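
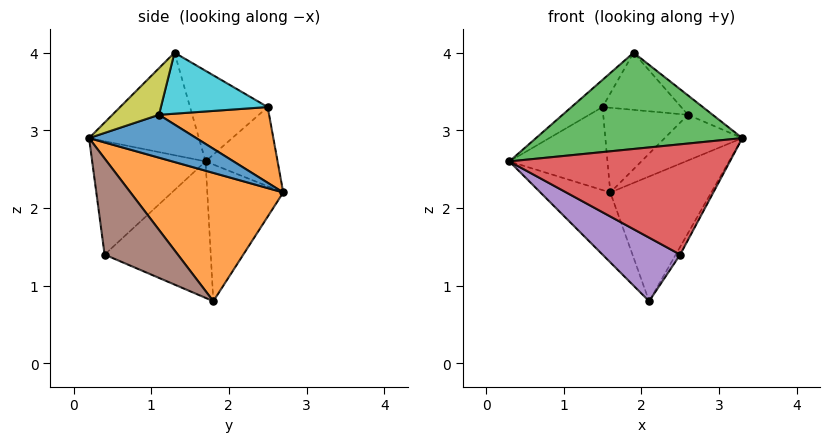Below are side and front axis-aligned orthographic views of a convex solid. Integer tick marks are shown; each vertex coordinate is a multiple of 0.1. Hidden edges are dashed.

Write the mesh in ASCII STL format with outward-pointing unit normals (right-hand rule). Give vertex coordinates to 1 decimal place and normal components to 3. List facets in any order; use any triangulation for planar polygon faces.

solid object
 facet normal -0.603 0.555 -0.572
  outer loop
   vertex 2.1 1.8 0.8
   vertex 0.3 1.7 2.6
   vertex 1.6 2.7 2.2
  endloop
 endfacet
 facet normal 0.833 0.551 -0.056
  outer loop
   vertex 2.1 1.8 0.8
   vertex 1.6 2.7 2.2
   vertex 3.3 0.2 2.9
  endloop
 endfacet
 facet normal -0.452 -0.849 0.274
  outer loop
   vertex 1.9 1.3 4.0
   vertex 0.3 1.7 2.6
   vertex 3.3 0.2 2.9
  endloop
 endfacet
 facet normal -0.454 -0.882 0.124
  outer loop
   vertex 2.5 0.4 1.4
   vertex 3.3 0.2 2.9
   vertex 0.3 1.7 2.6
  endloop
 endfacet
 facet normal -0.618 -0.452 -0.643
  outer loop
   vertex 2.5 0.4 1.4
   vertex 0.3 1.7 2.6
   vertex 2.1 1.8 0.8
  endloop
 endfacet
 facet normal 0.884 0.054 -0.464
  outer loop
   vertex 2.5 0.4 1.4
   vertex 2.1 1.8 0.8
   vertex 3.3 0.2 2.9
  endloop
 endfacet
 facet normal -0.589 0.803 0.092
  outer loop
   vertex 1.5 2.5 3.3
   vertex 1.6 2.7 2.2
   vertex 0.3 1.7 2.6
  endloop
 endfacet
 facet normal -0.604 0.242 0.759
  outer loop
   vertex 1.5 2.5 3.3
   vertex 0.3 1.7 2.6
   vertex 1.9 1.3 4.0
  endloop
 endfacet
 facet normal 0.739 0.392 0.548
  outer loop
   vertex 2.6 1.1 3.2
   vertex 1.9 1.3 4.0
   vertex 3.3 0.2 2.9
  endloop
 endfacet
 facet normal 0.704 0.518 0.486
  outer loop
   vertex 2.6 1.1 3.2
   vertex 1.5 2.5 3.3
   vertex 1.9 1.3 4.0
  endloop
 endfacet
 facet normal 0.803 0.582 0.128
  outer loop
   vertex 2.6 1.1 3.2
   vertex 3.3 0.2 2.9
   vertex 1.6 2.7 2.2
  endloop
 endfacet
 facet normal 0.780 0.600 0.180
  outer loop
   vertex 2.6 1.1 3.2
   vertex 1.6 2.7 2.2
   vertex 1.5 2.5 3.3
  endloop
 endfacet
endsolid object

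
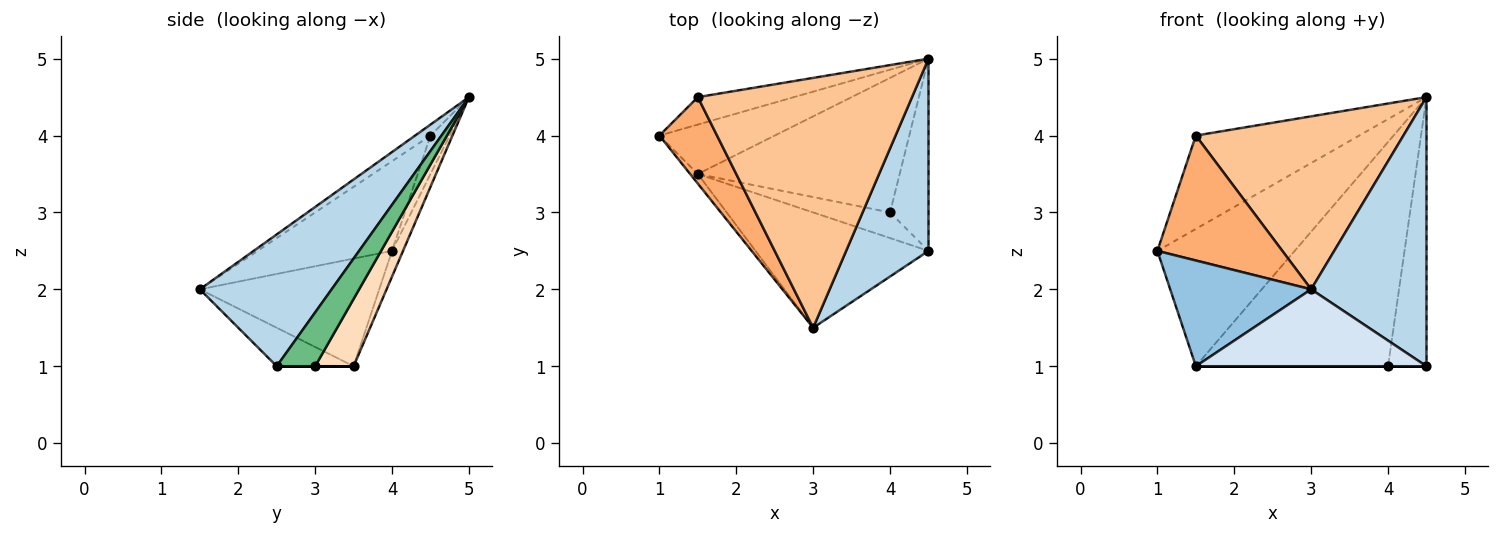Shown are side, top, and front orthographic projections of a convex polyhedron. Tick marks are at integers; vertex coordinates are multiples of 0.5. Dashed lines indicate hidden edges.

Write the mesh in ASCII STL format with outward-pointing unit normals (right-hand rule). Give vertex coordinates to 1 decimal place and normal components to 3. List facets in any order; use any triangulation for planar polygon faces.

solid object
 facet normal -0.075 0.938 -0.338
  outer loop
   vertex 1.5 3.5 1.0
   vertex 1.0 4.0 2.5
   vertex 4.5 5.0 4.5
  endloop
 endfacet
 facet normal -0.785 -0.617 -0.056
  outer loop
   vertex 1.5 3.5 1.0
   vertex 3.0 1.5 2.0
   vertex 1.0 4.0 2.5
  endloop
 endfacet
 facet normal 0.681 -0.596 0.426
  outer loop
   vertex 4.5 2.5 1.0
   vertex 4.5 5.0 4.5
   vertex 3.0 1.5 2.0
  endloop
 endfacet
 facet normal -0.182 -0.545 -0.818
  outer loop
   vertex 4.5 2.5 1.0
   vertex 3.0 1.5 2.0
   vertex 1.5 3.5 1.0
  endloop
 endfacet
 facet normal -0.112 0.953 -0.280
  outer loop
   vertex 1.5 4.5 4.0
   vertex 4.5 5.0 4.5
   vertex 1.0 4.0 2.5
  endloop
 endfacet
 facet normal -0.663 -0.616 0.426
  outer loop
   vertex 1.5 4.5 4.0
   vertex 1.0 4.0 2.5
   vertex 3.0 1.5 2.0
  endloop
 endfacet
 facet normal -0.042 -0.569 0.821
  outer loop
   vertex 1.5 4.5 4.0
   vertex 3.0 1.5 2.0
   vertex 4.5 5.0 4.5
  endloop
 endfacet
 facet normal 0.169 0.845 -0.507
  outer loop
   vertex 4.0 3.0 1.0
   vertex 1.5 3.5 1.0
   vertex 4.5 5.0 4.5
  endloop
 endfacet
 facet normal 0.631 0.631 -0.451
  outer loop
   vertex 4.0 3.0 1.0
   vertex 4.5 5.0 4.5
   vertex 4.5 2.5 1.0
  endloop
 endfacet
 facet normal 0.000 0.000 -1.000
  outer loop
   vertex 4.0 3.0 1.0
   vertex 4.5 2.5 1.0
   vertex 1.5 3.5 1.0
  endloop
 endfacet
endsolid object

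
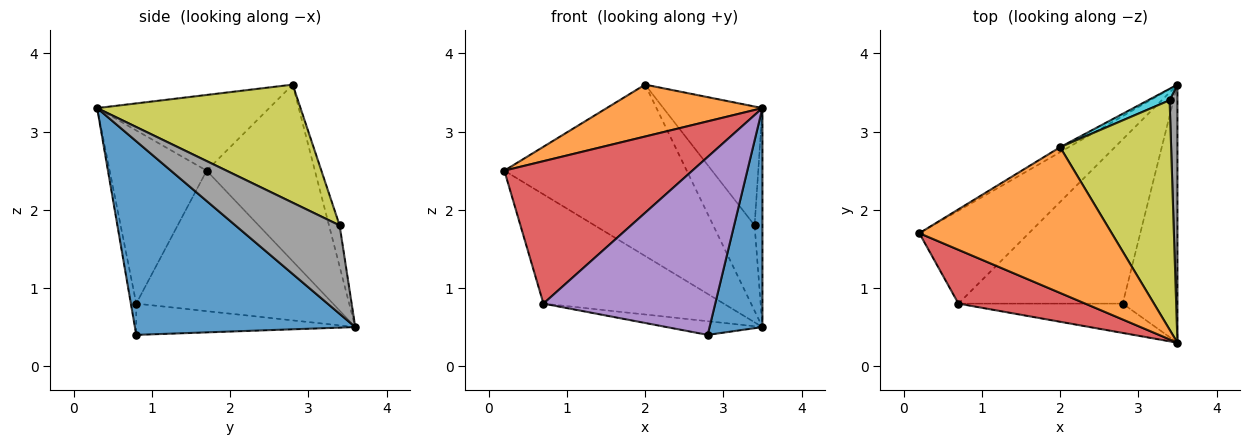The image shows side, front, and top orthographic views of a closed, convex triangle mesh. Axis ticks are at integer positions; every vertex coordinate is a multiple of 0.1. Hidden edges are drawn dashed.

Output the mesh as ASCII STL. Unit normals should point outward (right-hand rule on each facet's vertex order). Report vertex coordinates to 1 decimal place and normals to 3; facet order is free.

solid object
 facet normal 0.938 -0.225 -0.265
  outer loop
   vertex 2.8 0.8 0.4
   vertex 3.5 3.6 0.5
   vertex 3.5 0.3 3.3
  endloop
 endfacet
 facet normal -0.348 -0.315 0.883
  outer loop
   vertex 2.0 2.8 3.6
   vertex 0.2 1.7 2.5
   vertex 3.5 0.3 3.3
  endloop
 endfacet
 facet normal -0.510 0.860 -0.025
  outer loop
   vertex 2.0 2.8 3.6
   vertex 3.5 3.6 0.5
   vertex 0.2 1.7 2.5
  endloop
 endfacet
 facet normal -0.435 -0.843 0.318
  outer loop
   vertex 0.7 0.8 0.8
   vertex 3.5 0.3 3.3
   vertex 0.2 1.7 2.5
  endloop
 endfacet
 facet normal -0.031 -0.986 -0.163
  outer loop
   vertex 0.7 0.8 0.8
   vertex 2.8 0.8 0.4
   vertex 3.5 0.3 3.3
  endloop
 endfacet
 facet normal -0.639 0.586 -0.498
  outer loop
   vertex 0.7 0.8 0.8
   vertex 0.2 1.7 2.5
   vertex 3.5 3.6 0.5
  endloop
 endfacet
 facet normal -0.186 0.082 -0.979
  outer loop
   vertex 0.7 0.8 0.8
   vertex 3.5 3.6 0.5
   vertex 2.8 0.8 0.4
  endloop
 endfacet
 facet normal 0.993 0.075 0.088
  outer loop
   vertex 3.4 3.4 1.8
   vertex 3.5 0.3 3.3
   vertex 3.5 3.6 0.5
  endloop
 endfacet
 facet normal 0.687 0.334 0.646
  outer loop
   vertex 3.4 3.4 1.8
   vertex 2.0 2.8 3.6
   vertex 3.5 0.3 3.3
  endloop
 endfacet
 facet normal -0.246 0.961 0.129
  outer loop
   vertex 3.4 3.4 1.8
   vertex 3.5 3.6 0.5
   vertex 2.0 2.8 3.6
  endloop
 endfacet
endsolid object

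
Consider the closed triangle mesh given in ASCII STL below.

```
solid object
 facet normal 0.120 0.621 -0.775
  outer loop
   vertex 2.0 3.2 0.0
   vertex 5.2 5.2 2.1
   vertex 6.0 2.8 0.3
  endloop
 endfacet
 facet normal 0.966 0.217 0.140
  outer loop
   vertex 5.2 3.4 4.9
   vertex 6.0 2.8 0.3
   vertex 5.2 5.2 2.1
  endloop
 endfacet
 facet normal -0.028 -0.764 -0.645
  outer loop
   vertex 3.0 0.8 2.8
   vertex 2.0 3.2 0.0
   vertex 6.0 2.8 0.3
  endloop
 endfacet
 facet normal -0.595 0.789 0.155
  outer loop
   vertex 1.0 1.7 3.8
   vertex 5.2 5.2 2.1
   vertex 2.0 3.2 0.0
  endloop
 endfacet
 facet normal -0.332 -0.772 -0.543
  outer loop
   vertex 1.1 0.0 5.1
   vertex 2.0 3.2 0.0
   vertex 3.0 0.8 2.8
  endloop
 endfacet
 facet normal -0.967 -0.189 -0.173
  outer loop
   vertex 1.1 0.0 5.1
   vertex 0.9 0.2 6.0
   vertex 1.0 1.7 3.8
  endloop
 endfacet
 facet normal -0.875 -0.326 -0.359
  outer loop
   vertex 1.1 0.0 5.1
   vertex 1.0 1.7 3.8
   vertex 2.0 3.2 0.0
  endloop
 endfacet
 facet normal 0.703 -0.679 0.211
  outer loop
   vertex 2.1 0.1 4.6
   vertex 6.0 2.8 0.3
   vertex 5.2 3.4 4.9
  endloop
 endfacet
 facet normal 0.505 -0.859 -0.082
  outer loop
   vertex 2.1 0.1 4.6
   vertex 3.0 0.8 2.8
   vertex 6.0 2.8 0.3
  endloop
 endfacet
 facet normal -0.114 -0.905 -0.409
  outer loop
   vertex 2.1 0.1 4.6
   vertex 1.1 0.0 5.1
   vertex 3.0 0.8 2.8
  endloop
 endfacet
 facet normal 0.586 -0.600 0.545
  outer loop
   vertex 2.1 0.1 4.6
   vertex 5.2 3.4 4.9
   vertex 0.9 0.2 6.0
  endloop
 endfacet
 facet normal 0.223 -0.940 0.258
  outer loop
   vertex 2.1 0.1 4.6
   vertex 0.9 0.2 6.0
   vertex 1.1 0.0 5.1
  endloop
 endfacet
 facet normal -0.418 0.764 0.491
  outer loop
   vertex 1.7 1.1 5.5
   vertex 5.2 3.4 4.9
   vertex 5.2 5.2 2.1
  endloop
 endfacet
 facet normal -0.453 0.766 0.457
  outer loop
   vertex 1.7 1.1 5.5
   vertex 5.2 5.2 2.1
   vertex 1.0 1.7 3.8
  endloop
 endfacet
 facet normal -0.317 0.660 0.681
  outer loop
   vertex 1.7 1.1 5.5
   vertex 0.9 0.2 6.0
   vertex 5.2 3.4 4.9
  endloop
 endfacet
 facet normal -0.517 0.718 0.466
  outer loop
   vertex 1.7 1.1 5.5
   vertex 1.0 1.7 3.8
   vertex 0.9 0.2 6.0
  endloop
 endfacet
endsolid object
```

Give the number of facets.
16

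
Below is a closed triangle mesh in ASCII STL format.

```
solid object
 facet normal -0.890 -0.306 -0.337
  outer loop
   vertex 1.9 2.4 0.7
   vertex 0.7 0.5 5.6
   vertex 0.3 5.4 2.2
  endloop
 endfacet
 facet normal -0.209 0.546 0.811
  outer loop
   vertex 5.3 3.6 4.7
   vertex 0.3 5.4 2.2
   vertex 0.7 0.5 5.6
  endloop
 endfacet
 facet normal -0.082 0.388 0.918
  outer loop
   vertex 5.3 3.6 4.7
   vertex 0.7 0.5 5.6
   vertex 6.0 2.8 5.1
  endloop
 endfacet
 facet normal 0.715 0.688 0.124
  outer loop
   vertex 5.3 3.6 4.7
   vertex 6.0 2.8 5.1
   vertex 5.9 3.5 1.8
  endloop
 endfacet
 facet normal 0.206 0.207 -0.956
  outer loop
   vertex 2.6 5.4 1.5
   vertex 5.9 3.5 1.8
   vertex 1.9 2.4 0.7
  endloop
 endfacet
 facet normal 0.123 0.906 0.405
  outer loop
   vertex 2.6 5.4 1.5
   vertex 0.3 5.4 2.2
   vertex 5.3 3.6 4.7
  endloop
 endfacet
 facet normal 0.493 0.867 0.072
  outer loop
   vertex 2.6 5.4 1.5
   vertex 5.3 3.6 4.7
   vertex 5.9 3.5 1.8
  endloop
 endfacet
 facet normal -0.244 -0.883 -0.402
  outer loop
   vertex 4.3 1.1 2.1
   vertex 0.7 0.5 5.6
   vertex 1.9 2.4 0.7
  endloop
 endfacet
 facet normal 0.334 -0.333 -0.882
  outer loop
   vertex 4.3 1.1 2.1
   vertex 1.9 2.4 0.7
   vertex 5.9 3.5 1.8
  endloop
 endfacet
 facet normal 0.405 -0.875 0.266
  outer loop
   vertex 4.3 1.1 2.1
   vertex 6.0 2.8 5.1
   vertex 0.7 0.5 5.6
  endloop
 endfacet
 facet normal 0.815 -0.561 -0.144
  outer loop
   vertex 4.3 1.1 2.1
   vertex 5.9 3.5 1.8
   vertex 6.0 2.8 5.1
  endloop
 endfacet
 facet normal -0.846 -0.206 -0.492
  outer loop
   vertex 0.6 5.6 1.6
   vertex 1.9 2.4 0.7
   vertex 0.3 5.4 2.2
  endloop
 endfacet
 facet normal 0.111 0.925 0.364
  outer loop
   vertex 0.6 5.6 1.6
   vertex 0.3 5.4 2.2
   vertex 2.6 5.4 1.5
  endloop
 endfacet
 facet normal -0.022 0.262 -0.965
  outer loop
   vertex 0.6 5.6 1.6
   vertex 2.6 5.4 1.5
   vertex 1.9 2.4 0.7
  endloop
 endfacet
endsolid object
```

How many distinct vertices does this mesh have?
9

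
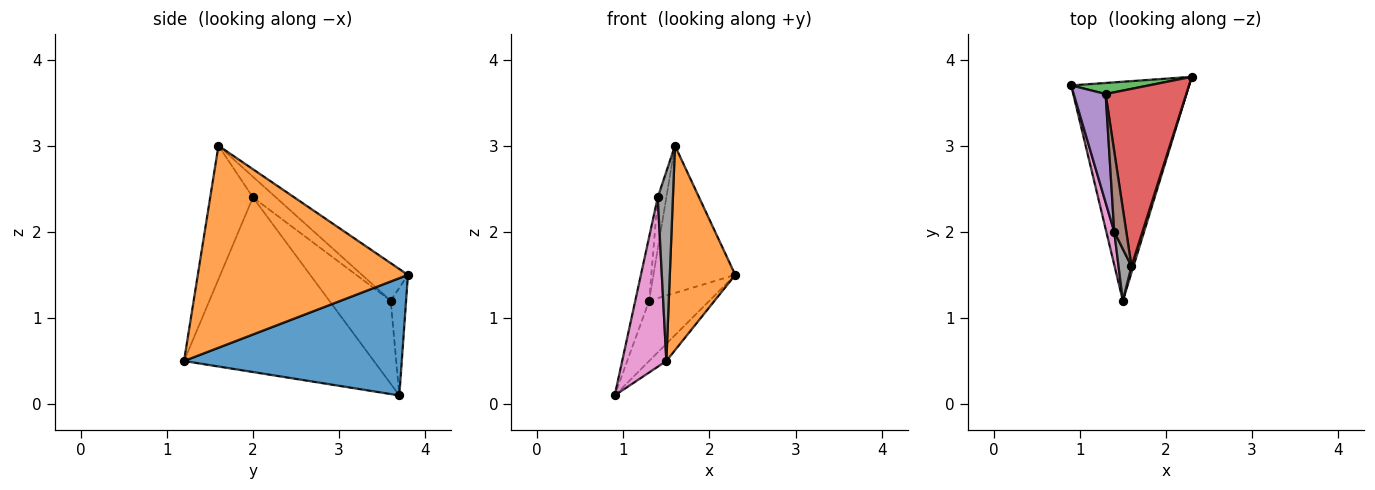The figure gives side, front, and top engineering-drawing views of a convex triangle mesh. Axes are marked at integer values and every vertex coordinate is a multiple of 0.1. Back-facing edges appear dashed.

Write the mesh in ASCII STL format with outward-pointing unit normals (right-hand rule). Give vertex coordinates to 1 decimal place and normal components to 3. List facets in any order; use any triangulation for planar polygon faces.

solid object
 facet normal 0.704 0.056 -0.708
  outer loop
   vertex 1.5 1.2 0.5
   vertex 0.9 3.7 0.1
   vertex 2.3 3.8 1.5
  endloop
 endfacet
 facet normal 0.955 -0.297 0.009
  outer loop
   vertex 1.6 1.6 3.0
   vertex 1.5 1.2 0.5
   vertex 2.3 3.8 1.5
  endloop
 endfacet
 facet normal -0.243 0.954 0.175
  outer loop
   vertex 1.3 3.6 1.2
   vertex 2.3 3.8 1.5
   vertex 0.9 3.7 0.1
  endloop
 endfacet
 facet normal -0.338 0.601 0.724
  outer loop
   vertex 1.3 3.6 1.2
   vertex 1.6 1.6 3.0
   vertex 2.3 3.8 1.5
  endloop
 endfacet
 facet normal -0.913 0.206 0.351
  outer loop
   vertex 1.4 2.0 2.4
   vertex 1.3 3.6 1.2
   vertex 0.9 3.7 0.1
  endloop
 endfacet
 facet normal -0.822 0.308 0.479
  outer loop
   vertex 1.4 2.0 2.4
   vertex 1.6 1.6 3.0
   vertex 1.3 3.6 1.2
  endloop
 endfacet
 facet normal -0.973 -0.226 0.044
  outer loop
   vertex 1.4 2.0 2.4
   vertex 0.9 3.7 0.1
   vertex 1.5 1.2 0.5
  endloop
 endfacet
 facet normal -0.939 -0.333 0.091
  outer loop
   vertex 1.4 2.0 2.4
   vertex 1.5 1.2 0.5
   vertex 1.6 1.6 3.0
  endloop
 endfacet
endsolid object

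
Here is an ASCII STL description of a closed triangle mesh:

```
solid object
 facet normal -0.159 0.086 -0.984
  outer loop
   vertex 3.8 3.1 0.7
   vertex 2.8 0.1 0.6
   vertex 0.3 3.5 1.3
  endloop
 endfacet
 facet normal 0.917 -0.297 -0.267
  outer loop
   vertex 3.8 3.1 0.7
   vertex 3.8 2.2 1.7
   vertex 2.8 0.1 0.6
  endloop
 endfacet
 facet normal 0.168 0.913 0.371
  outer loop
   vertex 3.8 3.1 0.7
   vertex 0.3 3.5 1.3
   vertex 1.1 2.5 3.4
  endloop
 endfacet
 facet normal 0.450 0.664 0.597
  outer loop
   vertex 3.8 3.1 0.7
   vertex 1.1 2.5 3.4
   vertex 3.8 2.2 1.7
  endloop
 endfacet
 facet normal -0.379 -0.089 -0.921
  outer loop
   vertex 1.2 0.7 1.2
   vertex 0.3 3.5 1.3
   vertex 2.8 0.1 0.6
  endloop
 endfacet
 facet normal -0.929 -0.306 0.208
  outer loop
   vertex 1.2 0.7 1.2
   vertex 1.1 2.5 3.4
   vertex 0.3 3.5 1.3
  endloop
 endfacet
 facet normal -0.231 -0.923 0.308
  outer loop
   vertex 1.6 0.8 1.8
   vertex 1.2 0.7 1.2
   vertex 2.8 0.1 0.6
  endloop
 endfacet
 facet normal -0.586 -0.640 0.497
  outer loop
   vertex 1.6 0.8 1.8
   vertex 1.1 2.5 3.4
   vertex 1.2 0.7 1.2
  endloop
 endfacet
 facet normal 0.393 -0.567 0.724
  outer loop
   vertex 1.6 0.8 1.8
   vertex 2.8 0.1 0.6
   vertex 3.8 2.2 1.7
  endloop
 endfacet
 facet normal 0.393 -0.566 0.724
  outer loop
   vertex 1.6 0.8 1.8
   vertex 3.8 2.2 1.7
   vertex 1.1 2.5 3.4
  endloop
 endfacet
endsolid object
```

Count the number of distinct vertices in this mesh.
7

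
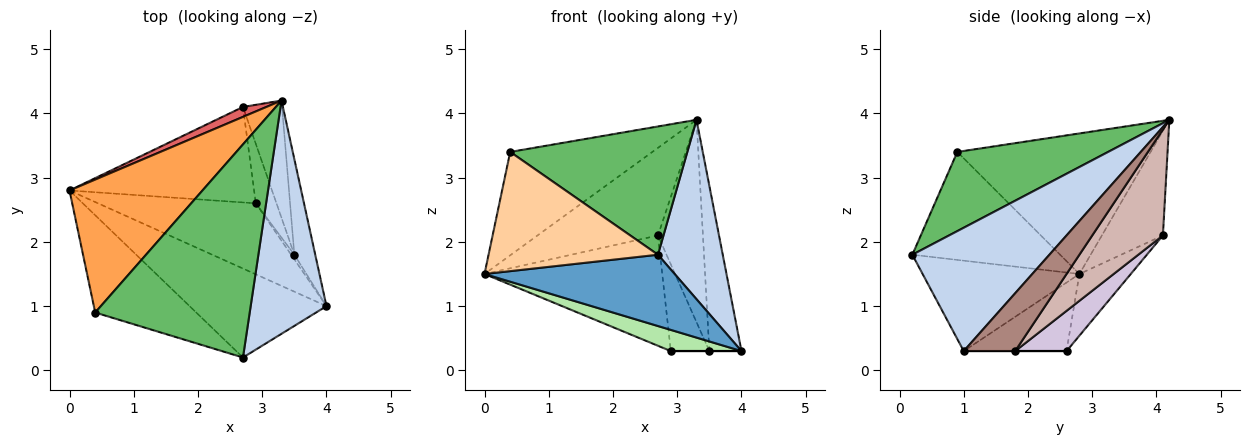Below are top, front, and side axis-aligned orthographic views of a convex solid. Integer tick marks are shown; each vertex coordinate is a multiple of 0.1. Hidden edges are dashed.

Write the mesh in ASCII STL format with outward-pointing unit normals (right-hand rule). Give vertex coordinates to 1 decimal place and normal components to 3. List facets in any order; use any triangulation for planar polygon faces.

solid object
 facet normal -0.458 -0.556 -0.694
  outer loop
   vertex 2.7 0.2 1.8
   vertex 0.0 2.8 1.5
   vertex 4.0 1.0 0.3
  endloop
 endfacet
 facet normal 0.790 -0.374 0.486
  outer loop
   vertex 2.7 0.2 1.8
   vertex 4.0 1.0 0.3
   vertex 3.3 4.2 3.9
  endloop
 endfacet
 facet normal -0.641 0.471 0.606
  outer loop
   vertex 0.4 0.9 3.4
   vertex 3.3 4.2 3.9
   vertex 0.0 2.8 1.5
  endloop
 endfacet
 facet normal -0.560 -0.642 -0.524
  outer loop
   vertex 0.4 0.9 3.4
   vertex 0.0 2.8 1.5
   vertex 2.7 0.2 1.8
  endloop
 endfacet
 facet normal 0.402 -0.472 0.784
  outer loop
   vertex 0.4 0.9 3.4
   vertex 2.7 0.2 1.8
   vertex 3.3 4.2 3.9
  endloop
 endfacet
 facet normal -0.384 -0.264 -0.885
  outer loop
   vertex 2.9 2.6 0.3
   vertex 4.0 1.0 0.3
   vertex 0.0 2.8 1.5
  endloop
 endfacet
 facet normal -0.450 0.888 0.101
  outer loop
   vertex 2.7 4.1 2.1
   vertex 0.0 2.8 1.5
   vertex 3.3 4.2 3.9
  endloop
 endfacet
 facet normal -0.214 0.739 -0.639
  outer loop
   vertex 2.7 4.1 2.1
   vertex 2.9 2.6 0.3
   vertex 0.0 2.8 1.5
  endloop
 endfacet
 facet normal 0.000 0.000 -1.000
  outer loop
   vertex 3.5 1.8 0.3
   vertex 4.0 1.0 0.3
   vertex 2.9 2.6 0.3
  endloop
 endfacet
 facet normal 0.740 0.555 -0.380
  outer loop
   vertex 3.5 1.8 0.3
   vertex 2.9 2.6 0.3
   vertex 2.7 4.1 2.1
  endloop
 endfacet
 facet normal 0.811 0.507 -0.293
  outer loop
   vertex 3.5 1.8 0.3
   vertex 3.3 4.2 3.9
   vertex 4.0 1.0 0.3
  endloop
 endfacet
 facet normal 0.806 0.513 -0.297
  outer loop
   vertex 3.5 1.8 0.3
   vertex 2.7 4.1 2.1
   vertex 3.3 4.2 3.9
  endloop
 endfacet
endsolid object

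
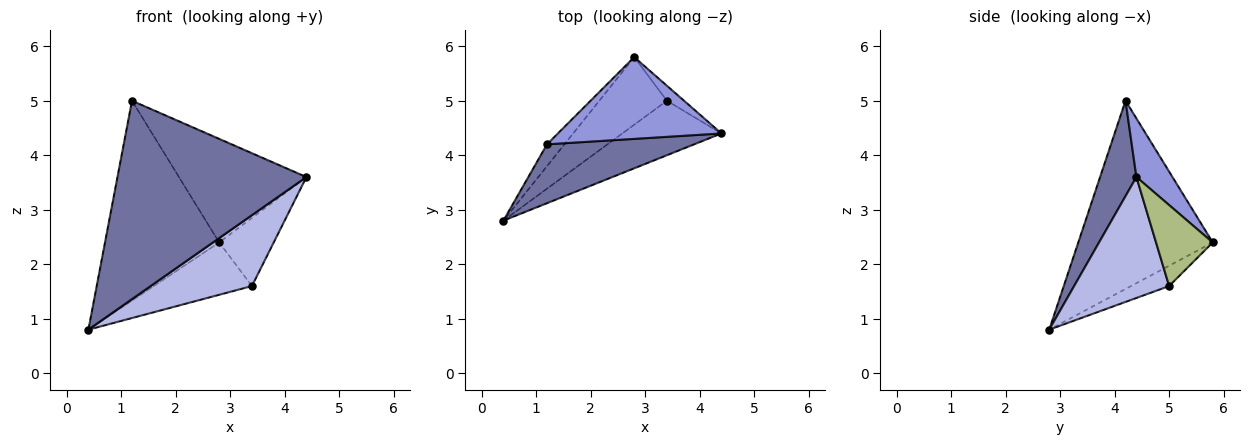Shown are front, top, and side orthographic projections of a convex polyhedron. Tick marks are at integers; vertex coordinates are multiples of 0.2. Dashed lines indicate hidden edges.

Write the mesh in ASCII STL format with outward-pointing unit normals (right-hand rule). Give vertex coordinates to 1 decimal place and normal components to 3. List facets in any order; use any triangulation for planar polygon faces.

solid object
 facet normal 0.181 -0.943 0.280
  outer loop
   vertex 1.2 4.2 5.0
   vertex 0.4 2.8 0.8
   vertex 4.4 4.4 3.6
  endloop
 endfacet
 facet normal -0.760 0.646 -0.070
  outer loop
   vertex 1.2 4.2 5.0
   vertex 2.8 5.8 2.4
   vertex 0.4 2.8 0.8
  endloop
 endfacet
 facet normal 0.217 0.766 0.605
  outer loop
   vertex 1.2 4.2 5.0
   vertex 4.4 4.4 3.6
   vertex 2.8 5.8 2.4
  endloop
 endfacet
 facet normal 0.597 -0.636 -0.489
  outer loop
   vertex 3.4 5.0 1.6
   vertex 4.4 4.4 3.6
   vertex 0.4 2.8 0.8
  endloop
 endfacet
 facet normal -0.232 0.596 -0.769
  outer loop
   vertex 3.4 5.0 1.6
   vertex 0.4 2.8 0.8
   vertex 2.8 5.8 2.4
  endloop
 endfacet
 facet normal 0.713 0.685 -0.151
  outer loop
   vertex 3.4 5.0 1.6
   vertex 2.8 5.8 2.4
   vertex 4.4 4.4 3.6
  endloop
 endfacet
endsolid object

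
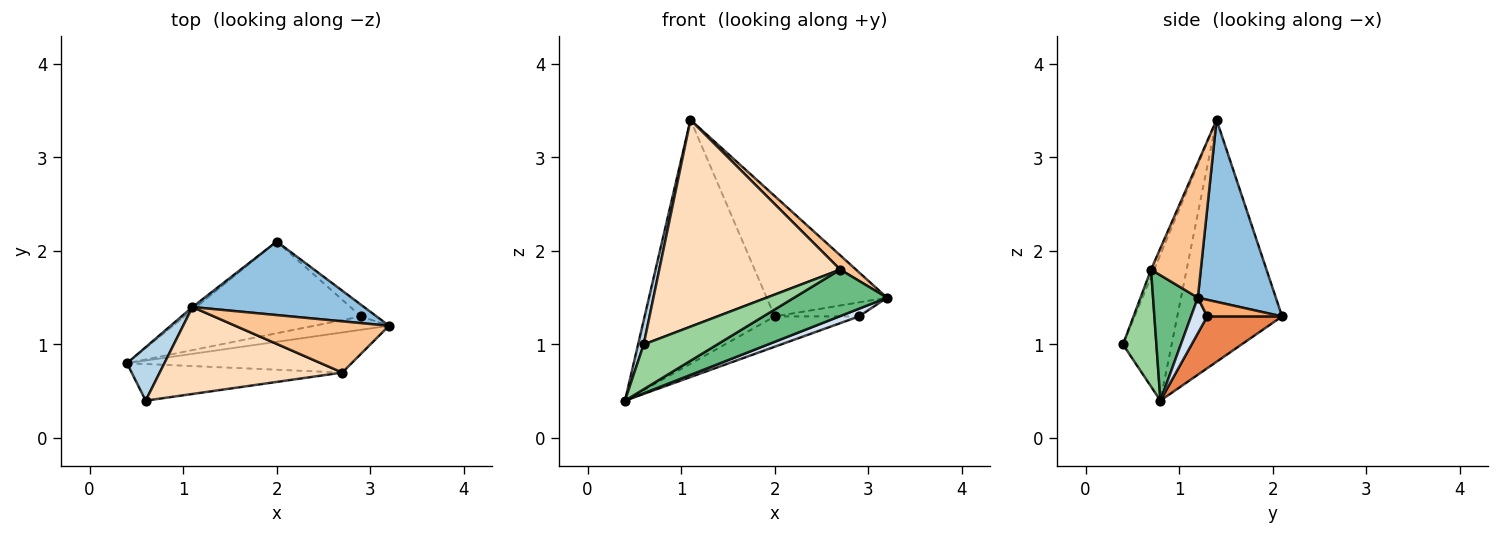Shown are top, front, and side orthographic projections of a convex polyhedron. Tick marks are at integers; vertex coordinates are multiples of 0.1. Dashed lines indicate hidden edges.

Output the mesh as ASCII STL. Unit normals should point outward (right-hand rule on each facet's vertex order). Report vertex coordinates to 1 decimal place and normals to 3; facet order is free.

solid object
 facet normal -0.627 0.779 -0.009
  outer loop
   vertex 1.1 1.4 3.4
   vertex 2.0 2.1 1.3
   vertex 0.4 0.8 0.4
  endloop
 endfacet
 facet normal 0.484 0.747 0.456
  outer loop
   vertex 1.1 1.4 3.4
   vertex 3.2 1.2 1.5
   vertex 2.0 2.1 1.3
  endloop
 endfacet
 facet normal -0.963 -0.111 0.247
  outer loop
   vertex 0.6 0.4 1.0
   vertex 1.1 1.4 3.4
   vertex 0.4 0.8 0.4
  endloop
 endfacet
 facet normal 0.381 -0.461 -0.802
  outer loop
   vertex 2.9 1.3 1.3
   vertex 3.2 1.2 1.5
   vertex 0.4 0.8 0.4
  endloop
 endfacet
 facet normal 0.269 0.302 -0.915
  outer loop
   vertex 2.9 1.3 1.3
   vertex 0.4 0.8 0.4
   vertex 2.0 2.1 1.3
  endloop
 endfacet
 facet normal 0.564 0.634 -0.529
  outer loop
   vertex 2.9 1.3 1.3
   vertex 2.0 2.1 1.3
   vertex 3.2 1.2 1.5
  endloop
 endfacet
 facet normal 0.646 -0.205 0.735
  outer loop
   vertex 2.7 0.7 1.8
   vertex 3.2 1.2 1.5
   vertex 1.1 1.4 3.4
  endloop
 endfacet
 facet normal -0.016 -0.922 0.387
  outer loop
   vertex 2.7 0.7 1.8
   vertex 1.1 1.4 3.4
   vertex 0.6 0.4 1.0
  endloop
 endfacet
 facet normal 0.343 -0.711 -0.614
  outer loop
   vertex 2.7 0.7 1.8
   vertex 0.4 0.8 0.4
   vertex 3.2 1.2 1.5
  endloop
 endfacet
 facet normal 0.332 -0.730 -0.597
  outer loop
   vertex 2.7 0.7 1.8
   vertex 0.6 0.4 1.0
   vertex 0.4 0.8 0.4
  endloop
 endfacet
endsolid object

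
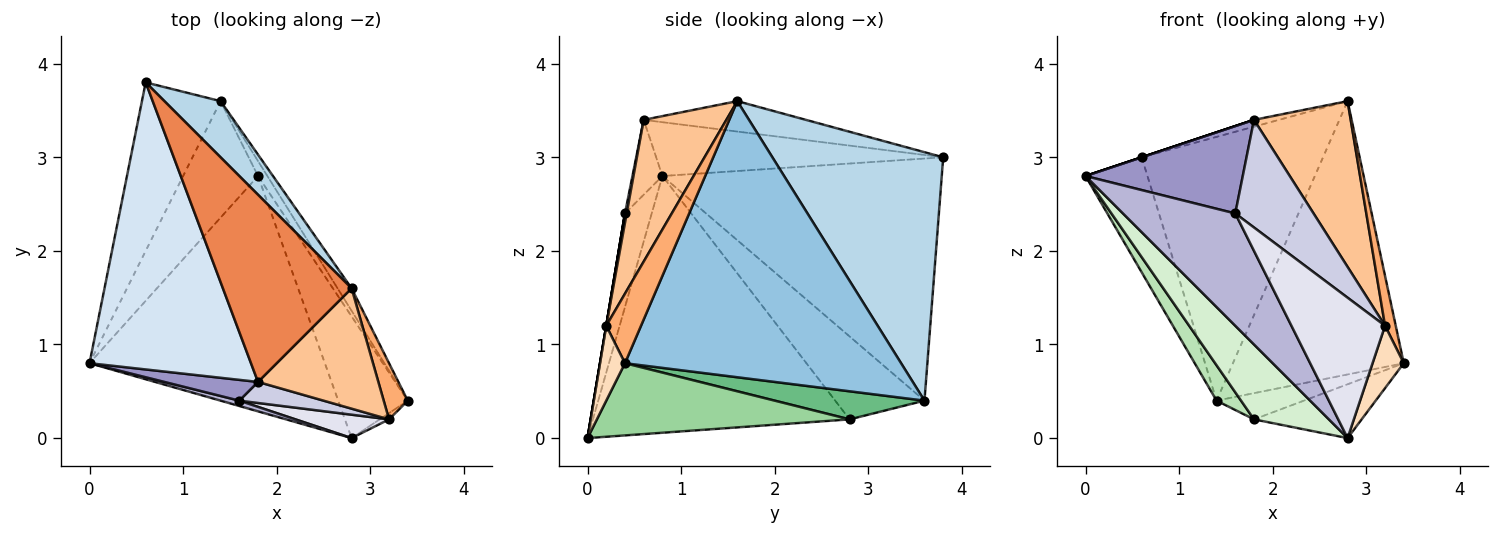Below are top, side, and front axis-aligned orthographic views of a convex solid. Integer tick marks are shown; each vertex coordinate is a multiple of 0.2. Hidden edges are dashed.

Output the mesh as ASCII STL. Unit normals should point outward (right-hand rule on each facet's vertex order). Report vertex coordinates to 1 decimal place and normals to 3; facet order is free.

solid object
 facet normal -0.931 0.206 -0.302
  outer loop
   vertex 1.4 3.6 0.4
   vertex 0.0 0.8 2.8
   vertex 0.6 3.8 3.0
  endloop
 endfacet
 facet normal 0.850 0.526 -0.043
  outer loop
   vertex 1.4 3.6 0.4
   vertex 2.8 1.6 3.6
   vertex 3.4 0.4 0.8
  endloop
 endfacet
 facet normal 0.678 0.719 0.153
  outer loop
   vertex 1.4 3.6 0.4
   vertex 0.6 3.8 3.0
   vertex 2.8 1.6 3.6
  endloop
 endfacet
 facet normal -0.316 0.000 0.949
  outer loop
   vertex 1.8 0.6 3.4
   vertex 0.6 3.8 3.0
   vertex 0.0 0.8 2.8
  endloop
 endfacet
 facet normal -0.230 0.035 0.973
  outer loop
   vertex 1.8 0.6 3.4
   vertex 2.8 1.6 3.6
   vertex 0.6 3.8 3.0
  endloop
 endfacet
 facet normal 0.907 -0.279 0.314
  outer loop
   vertex 3.2 0.2 1.2
   vertex 3.4 0.4 0.8
   vertex 2.8 1.6 3.6
  endloop
 endfacet
 facet normal 0.569 -0.666 0.483
  outer loop
   vertex 3.2 0.2 1.2
   vertex 2.8 1.6 3.6
   vertex 1.8 0.6 3.4
  endloop
 endfacet
 facet normal 0.623 -0.778 -0.078
  outer loop
   vertex 3.2 0.2 1.2
   vertex 2.8 0.0 0.0
   vertex 3.4 0.4 0.8
  endloop
 endfacet
 facet normal 0.830 0.484 -0.277
  outer loop
   vertex 1.8 2.8 0.2
   vertex 1.4 3.6 0.4
   vertex 3.4 0.4 0.8
  endloop
 endfacet
 facet normal 0.689 0.293 -0.663
  outer loop
   vertex 1.8 2.8 0.2
   vertex 3.4 0.4 0.8
   vertex 2.8 0.0 0.0
  endloop
 endfacet
 facet normal -0.727 -0.199 -0.657
  outer loop
   vertex 1.8 2.8 0.2
   vertex 0.0 0.8 2.8
   vertex 1.4 3.6 0.4
  endloop
 endfacet
 facet normal -0.721 -0.210 -0.661
  outer loop
   vertex 1.8 2.8 0.2
   vertex 2.8 0.0 0.0
   vertex 0.0 0.8 2.8
  endloop
 endfacet
 facet normal -0.182 -0.957 0.228
  outer loop
   vertex 1.6 0.4 2.4
   vertex 1.8 0.6 3.4
   vertex 0.0 0.8 2.8
  endloop
 endfacet
 facet normal -0.231 -0.972 0.046
  outer loop
   vertex 1.6 0.4 2.4
   vertex 0.0 0.8 2.8
   vertex 2.8 0.0 0.0
  endloop
 endfacet
 facet normal 0.021 -0.981 0.192
  outer loop
   vertex 1.6 0.4 2.4
   vertex 3.2 0.2 1.2
   vertex 1.8 0.6 3.4
  endloop
 endfacet
 facet normal 0.000 -0.986 0.164
  outer loop
   vertex 1.6 0.4 2.4
   vertex 2.8 0.0 0.0
   vertex 3.2 0.2 1.2
  endloop
 endfacet
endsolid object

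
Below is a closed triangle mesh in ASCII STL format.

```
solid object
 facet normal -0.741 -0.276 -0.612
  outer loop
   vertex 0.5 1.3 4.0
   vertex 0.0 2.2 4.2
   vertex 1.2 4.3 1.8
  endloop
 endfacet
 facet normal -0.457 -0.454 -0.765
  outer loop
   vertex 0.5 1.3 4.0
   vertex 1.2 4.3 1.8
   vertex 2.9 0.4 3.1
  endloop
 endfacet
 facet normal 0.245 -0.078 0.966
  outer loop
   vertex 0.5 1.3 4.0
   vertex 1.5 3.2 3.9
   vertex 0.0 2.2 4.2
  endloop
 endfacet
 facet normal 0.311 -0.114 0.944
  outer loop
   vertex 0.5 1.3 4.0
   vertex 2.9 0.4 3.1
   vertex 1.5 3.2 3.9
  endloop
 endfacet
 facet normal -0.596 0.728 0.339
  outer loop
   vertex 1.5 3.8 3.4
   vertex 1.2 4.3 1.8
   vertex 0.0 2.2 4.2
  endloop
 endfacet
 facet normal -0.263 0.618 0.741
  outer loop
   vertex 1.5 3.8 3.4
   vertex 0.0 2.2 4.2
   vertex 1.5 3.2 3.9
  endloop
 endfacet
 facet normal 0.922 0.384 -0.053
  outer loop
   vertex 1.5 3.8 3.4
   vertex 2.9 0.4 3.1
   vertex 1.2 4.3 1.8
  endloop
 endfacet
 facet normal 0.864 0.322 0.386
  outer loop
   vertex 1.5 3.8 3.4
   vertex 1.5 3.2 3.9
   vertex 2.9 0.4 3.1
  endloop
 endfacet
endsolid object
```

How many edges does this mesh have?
12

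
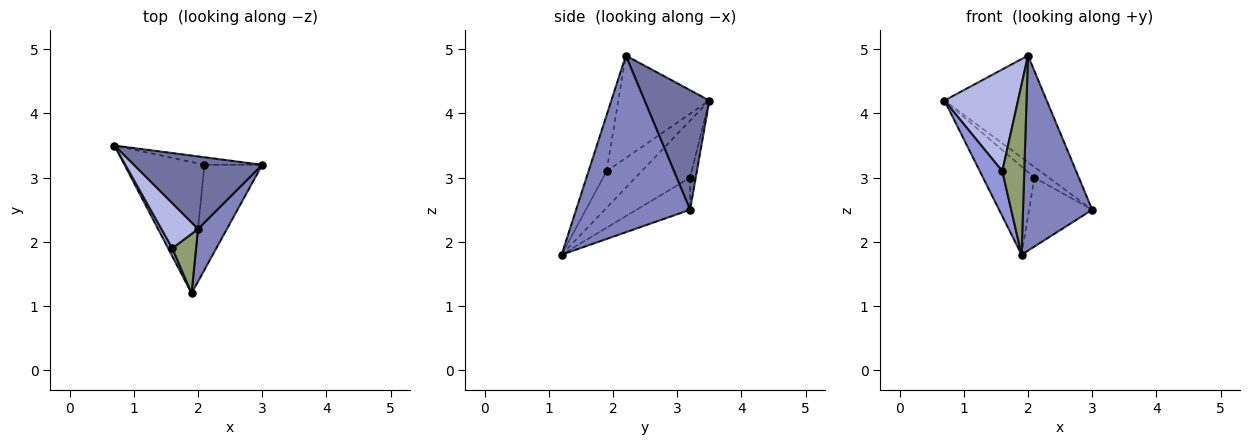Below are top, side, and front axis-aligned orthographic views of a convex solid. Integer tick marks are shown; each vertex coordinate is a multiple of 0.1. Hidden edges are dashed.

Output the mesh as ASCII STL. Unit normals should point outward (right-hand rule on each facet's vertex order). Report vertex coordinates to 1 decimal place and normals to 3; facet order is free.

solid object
 facet normal 0.464 0.732 0.498
  outer loop
   vertex 2.0 2.2 4.9
   vertex 3.0 3.2 2.5
   vertex 0.7 3.5 4.2
  endloop
 endfacet
 facet normal 0.846 -0.514 0.139
  outer loop
   vertex 2.0 2.2 4.9
   vertex 1.9 1.2 1.8
   vertex 3.0 3.2 2.5
  endloop
 endfacet
 facet normal -0.838 -0.537 0.096
  outer loop
   vertex 1.6 1.9 3.1
   vertex 0.7 3.5 4.2
   vertex 1.9 1.2 1.8
  endloop
 endfacet
 facet normal -0.750 -0.606 0.267
  outer loop
   vertex 1.6 1.9 3.1
   vertex 2.0 2.2 4.9
   vertex 0.7 3.5 4.2
  endloop
 endfacet
 facet normal -0.613 -0.746 0.260
  outer loop
   vertex 1.6 1.9 3.1
   vertex 1.9 1.2 1.8
   vertex 2.0 2.2 4.9
  endloop
 endfacet
 facet normal -0.306 0.776 -0.551
  outer loop
   vertex 2.1 3.2 3.0
   vertex 0.7 3.5 4.2
   vertex 3.0 3.2 2.5
  endloop
 endfacet
 facet normal -0.510 0.480 -0.714
  outer loop
   vertex 2.1 3.2 3.0
   vertex 1.9 1.2 1.8
   vertex 0.7 3.5 4.2
  endloop
 endfacet
 facet normal -0.421 0.497 -0.758
  outer loop
   vertex 2.1 3.2 3.0
   vertex 3.0 3.2 2.5
   vertex 1.9 1.2 1.8
  endloop
 endfacet
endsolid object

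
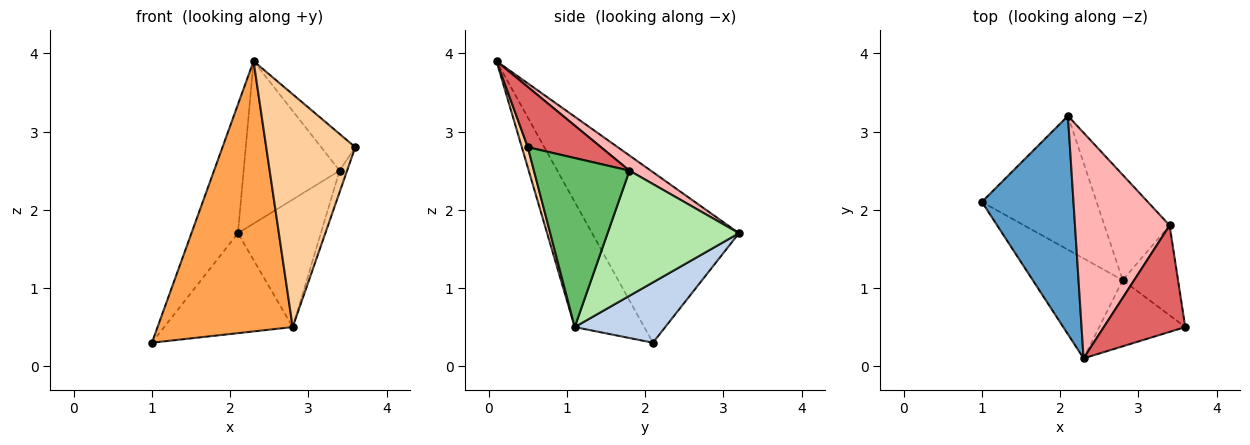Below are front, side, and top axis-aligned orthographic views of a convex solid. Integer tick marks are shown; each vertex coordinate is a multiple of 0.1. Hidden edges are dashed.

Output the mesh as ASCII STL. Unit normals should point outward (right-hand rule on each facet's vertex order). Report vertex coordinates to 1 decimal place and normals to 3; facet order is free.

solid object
 facet normal -0.849 0.269 0.456
  outer loop
   vertex 2.3 0.1 3.9
   vertex 2.1 3.2 1.7
   vertex 1.0 2.1 0.3
  endloop
 endfacet
 facet normal 0.388 0.551 -0.738
  outer loop
   vertex 2.8 1.1 0.5
   vertex 1.0 2.1 0.3
   vertex 2.1 3.2 1.7
  endloop
 endfacet
 facet normal -0.435 -0.845 -0.312
  outer loop
   vertex 2.8 1.1 0.5
   vertex 2.3 0.1 3.9
   vertex 1.0 2.1 0.3
  endloop
 endfacet
 facet normal 0.064 -0.960 -0.273
  outer loop
   vertex 2.8 1.1 0.5
   vertex 3.6 0.5 2.8
   vertex 2.3 0.1 3.9
  endloop
 endfacet
 facet normal 0.948 0.074 -0.310
  outer loop
   vertex 3.4 1.8 2.5
   vertex 3.6 0.5 2.8
   vertex 2.8 1.1 0.5
  endloop
 endfacet
 facet normal 0.774 0.488 -0.403
  outer loop
   vertex 3.4 1.8 2.5
   vertex 2.8 1.1 0.5
   vertex 2.1 3.2 1.7
  endloop
 endfacet
 facet normal 0.573 0.267 0.775
  outer loop
   vertex 3.4 1.8 2.5
   vertex 2.3 0.1 3.9
   vertex 3.6 0.5 2.8
  endloop
 endfacet
 facet normal 0.129 0.579 0.805
  outer loop
   vertex 3.4 1.8 2.5
   vertex 2.1 3.2 1.7
   vertex 2.3 0.1 3.9
  endloop
 endfacet
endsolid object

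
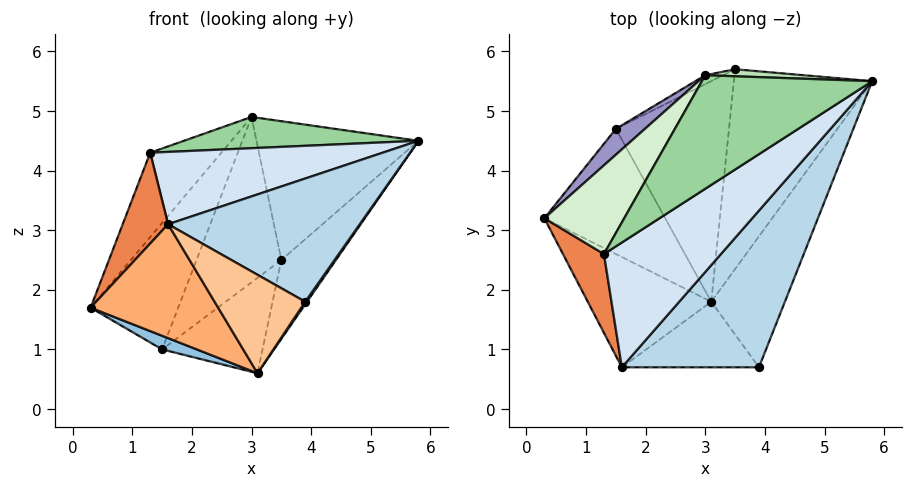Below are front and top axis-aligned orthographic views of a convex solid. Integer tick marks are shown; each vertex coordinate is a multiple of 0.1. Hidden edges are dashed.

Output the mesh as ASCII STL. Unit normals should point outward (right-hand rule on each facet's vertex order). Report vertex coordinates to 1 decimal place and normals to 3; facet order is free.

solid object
 facet normal 0.827 -0.011 -0.562
  outer loop
   vertex 3.1 1.8 0.6
   vertex 5.8 5.5 4.5
   vertex 3.9 0.7 1.8
  endloop
 endfacet
 facet normal -0.406 -0.099 -0.908
  outer loop
   vertex 1.5 4.7 1.0
   vertex 3.1 1.8 0.6
   vertex 0.3 3.2 1.7
  endloop
 endfacet
 facet normal 0.406 -0.565 0.718
  outer loop
   vertex 1.6 0.7 3.1
   vertex 3.9 0.7 1.8
   vertex 5.8 5.5 4.5
  endloop
 endfacet
 facet normal 0.274 -0.482 0.832
  outer loop
   vertex 1.6 0.7 3.1
   vertex 5.8 5.5 4.5
   vertex 1.3 2.6 4.3
  endloop
 endfacet
 facet normal -0.907 -0.317 0.276
  outer loop
   vertex 1.6 0.7 3.1
   vertex 1.3 2.6 4.3
   vertex 0.3 3.2 1.7
  endloop
 endfacet
 facet normal -0.535 -0.607 -0.588
  outer loop
   vertex 1.6 0.7 3.1
   vertex 0.3 3.2 1.7
   vertex 3.1 1.8 0.6
  endloop
 endfacet
 facet normal -0.299 -0.794 -0.529
  outer loop
   vertex 1.6 0.7 3.1
   vertex 3.1 1.8 0.6
   vertex 3.9 0.7 1.8
  endloop
 endfacet
 facet normal 0.644 0.281 -0.712
  outer loop
   vertex 3.5 5.7 2.5
   vertex 5.8 5.5 4.5
   vertex 3.1 1.8 0.6
  endloop
 endfacet
 facet normal 0.440 0.356 -0.824
  outer loop
   vertex 3.5 5.7 2.5
   vertex 3.1 1.8 0.6
   vertex 1.5 4.7 1.0
  endloop
 endfacet
 facet normal 0.127 -0.263 0.956
  outer loop
   vertex 3.0 5.6 4.9
   vertex 1.3 2.6 4.3
   vertex 5.8 5.5 4.5
  endloop
 endfacet
 facet normal 0.043 0.998 0.051
  outer loop
   vertex 3.0 5.6 4.9
   vertex 5.8 5.5 4.5
   vertex 3.5 5.7 2.5
  endloop
 endfacet
 facet normal -0.827 0.387 0.407
  outer loop
   vertex 3.0 5.6 4.9
   vertex 0.3 3.2 1.7
   vertex 1.3 2.6 4.3
  endloop
 endfacet
 facet normal -0.742 0.656 0.134
  outer loop
   vertex 3.0 5.6 4.9
   vertex 1.5 4.7 1.0
   vertex 0.3 3.2 1.7
  endloop
 endfacet
 facet normal -0.417 0.908 -0.049
  outer loop
   vertex 3.0 5.6 4.9
   vertex 3.5 5.7 2.5
   vertex 1.5 4.7 1.0
  endloop
 endfacet
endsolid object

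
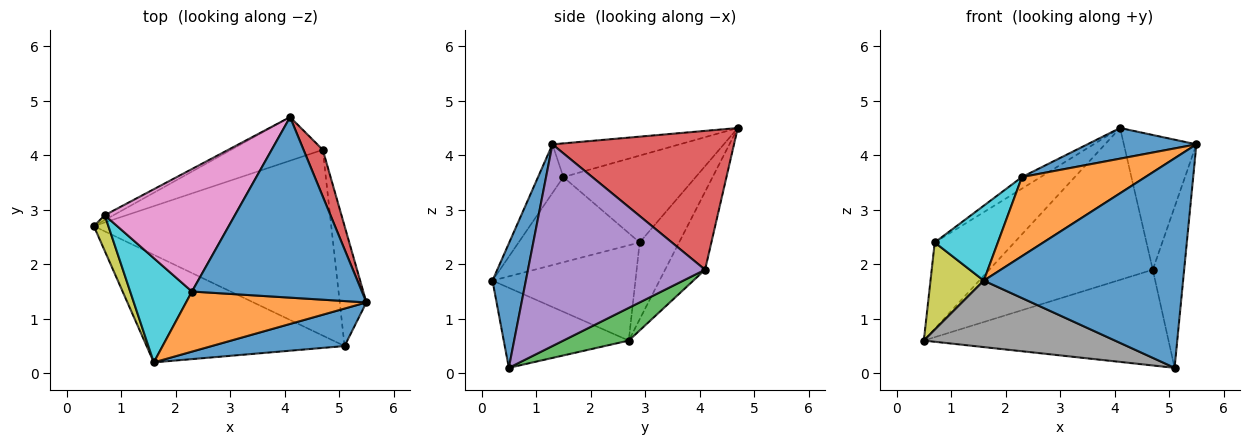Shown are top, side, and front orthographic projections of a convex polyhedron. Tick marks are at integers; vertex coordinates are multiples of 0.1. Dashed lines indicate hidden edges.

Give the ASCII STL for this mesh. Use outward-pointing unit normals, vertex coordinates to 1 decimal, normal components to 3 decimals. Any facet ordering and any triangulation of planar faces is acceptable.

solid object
 facet normal -0.192 -0.164 0.968
  outer loop
   vertex 2.3 1.5 3.6
   vertex 5.5 1.3 4.2
   vertex 4.1 4.7 4.5
  endloop
 endfacet
 facet normal -0.229 0.936 -0.269
  outer loop
   vertex 4.7 4.1 1.9
   vertex 0.5 2.7 0.6
   vertex 4.1 4.7 4.5
  endloop
 endfacet
 facet normal 0.122 0.455 -0.882
  outer loop
   vertex 4.7 4.1 1.9
   vertex 5.1 0.5 0.1
   vertex 0.5 2.7 0.6
  endloop
 endfacet
 facet normal 0.921 0.368 0.128
  outer loop
   vertex 4.7 4.1 1.9
   vertex 4.1 4.7 4.5
   vertex 5.5 1.3 4.2
  endloop
 endfacet
 facet normal 0.976 0.173 -0.129
  outer loop
   vertex 4.7 4.1 1.9
   vertex 5.5 1.3 4.2
   vertex 5.1 0.5 0.1
  endloop
 endfacet
 facet normal -0.443 0.895 -0.050
  outer loop
   vertex 0.7 2.9 2.4
   vertex 4.1 4.7 4.5
   vertex 0.5 2.7 0.6
  endloop
 endfacet
 facet normal -0.554 0.078 0.829
  outer loop
   vertex 0.7 2.9 2.4
   vertex 2.3 1.5 3.6
   vertex 4.1 4.7 4.5
  endloop
 endfacet
 facet normal -0.325 -0.497 -0.804
  outer loop
   vertex 1.6 0.2 1.7
   vertex 0.5 2.7 0.6
   vertex 5.1 0.5 0.1
  endloop
 endfacet
 facet normal -0.928 -0.346 0.141
  outer loop
   vertex 1.6 0.2 1.7
   vertex 0.7 2.9 2.4
   vertex 0.5 2.7 0.6
  endloop
 endfacet
 facet normal -0.746 -0.389 0.541
  outer loop
   vertex 1.6 0.2 1.7
   vertex 2.3 1.5 3.6
   vertex 0.7 2.9 2.4
  endloop
 endfacet
 facet normal 0.163 -0.971 0.174
  outer loop
   vertex 1.6 0.2 1.7
   vertex 5.1 0.5 0.1
   vertex 5.5 1.3 4.2
  endloop
 endfacet
 facet normal -0.161 -0.786 0.597
  outer loop
   vertex 1.6 0.2 1.7
   vertex 5.5 1.3 4.2
   vertex 2.3 1.5 3.6
  endloop
 endfacet
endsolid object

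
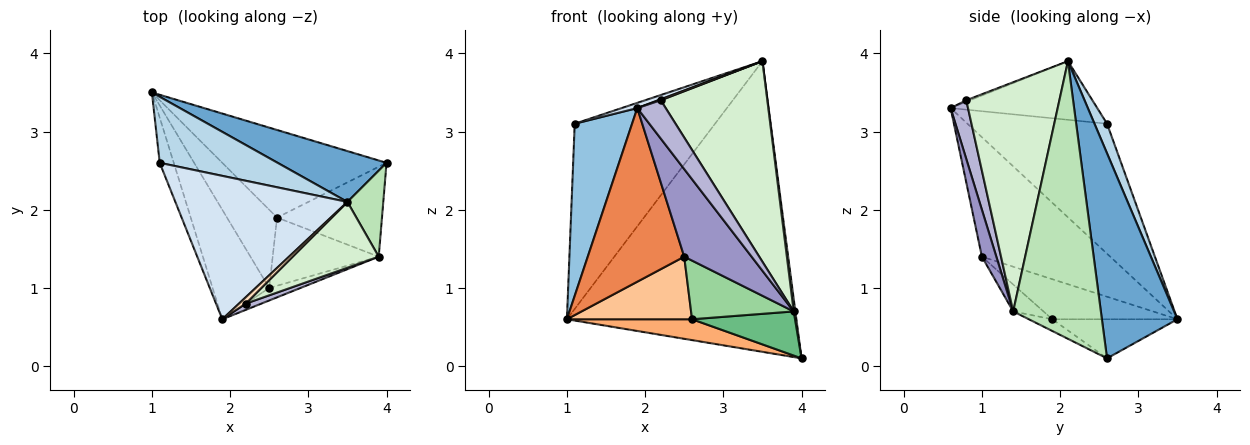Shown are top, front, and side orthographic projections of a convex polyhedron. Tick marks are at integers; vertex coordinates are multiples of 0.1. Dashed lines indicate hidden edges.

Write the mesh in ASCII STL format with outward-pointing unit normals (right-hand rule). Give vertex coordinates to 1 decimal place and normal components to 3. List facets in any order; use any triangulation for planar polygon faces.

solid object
 facet normal 0.308 0.937 0.164
  outer loop
   vertex 3.5 2.1 3.9
   vertex 4.0 2.6 0.1
   vertex 1.0 3.5 0.6
  endloop
 endfacet
 facet normal -0.920 -0.378 -0.099
  outer loop
   vertex 1.1 2.6 3.1
   vertex 1.0 3.5 0.6
   vertex 1.9 0.6 3.3
  endloop
 endfacet
 facet normal 0.084 0.939 0.335
  outer loop
   vertex 1.1 2.6 3.1
   vertex 3.5 2.1 3.9
   vertex 1.0 3.5 0.6
  endloop
 endfacet
 facet normal -0.322 -0.034 0.946
  outer loop
   vertex 1.1 2.6 3.1
   vertex 1.9 0.6 3.3
   vertex 3.5 2.1 3.9
  endloop
 endfacet
 facet normal -0.747 -0.562 -0.354
  outer loop
   vertex 2.5 1.0 1.4
   vertex 1.9 0.6 3.3
   vertex 1.0 3.5 0.6
  endloop
 endfacet
 facet normal -0.226 -0.226 -0.948
  outer loop
   vertex 2.6 1.9 0.6
   vertex 1.0 3.5 0.6
   vertex 4.0 2.6 0.1
  endloop
 endfacet
 facet normal -0.530 -0.530 -0.662
  outer loop
   vertex 2.6 1.9 0.6
   vertex 2.5 1.0 1.4
   vertex 1.0 3.5 0.6
  endloop
 endfacet
 facet normal -0.222 -0.148 0.964
  outer loop
   vertex 2.2 0.8 3.4
   vertex 3.5 2.1 3.9
   vertex 1.9 0.6 3.3
  endloop
 endfacet
 facet normal -0.100 -0.438 -0.893
  outer loop
   vertex 3.9 1.4 0.7
   vertex 2.6 1.9 0.6
   vertex 4.0 2.6 0.1
  endloop
 endfacet
 facet normal -0.189 -0.641 -0.744
  outer loop
   vertex 3.9 1.4 0.7
   vertex 2.5 1.0 1.4
   vertex 2.6 1.9 0.6
  endloop
 endfacet
 facet normal 0.992 -0.019 0.128
  outer loop
   vertex 3.9 1.4 0.7
   vertex 4.0 2.6 0.1
   vertex 3.5 2.1 3.9
  endloop
 endfacet
 facet normal 0.639 -0.731 0.240
  outer loop
   vertex 3.9 1.4 0.7
   vertex 3.5 2.1 3.9
   vertex 2.2 0.8 3.4
  endloop
 endfacet
 facet normal 0.208 -0.968 -0.138
  outer loop
   vertex 3.9 1.4 0.7
   vertex 1.9 0.6 3.3
   vertex 2.5 1.0 1.4
  endloop
 endfacet
 facet normal 0.517 -0.845 0.138
  outer loop
   vertex 3.9 1.4 0.7
   vertex 2.2 0.8 3.4
   vertex 1.9 0.6 3.3
  endloop
 endfacet
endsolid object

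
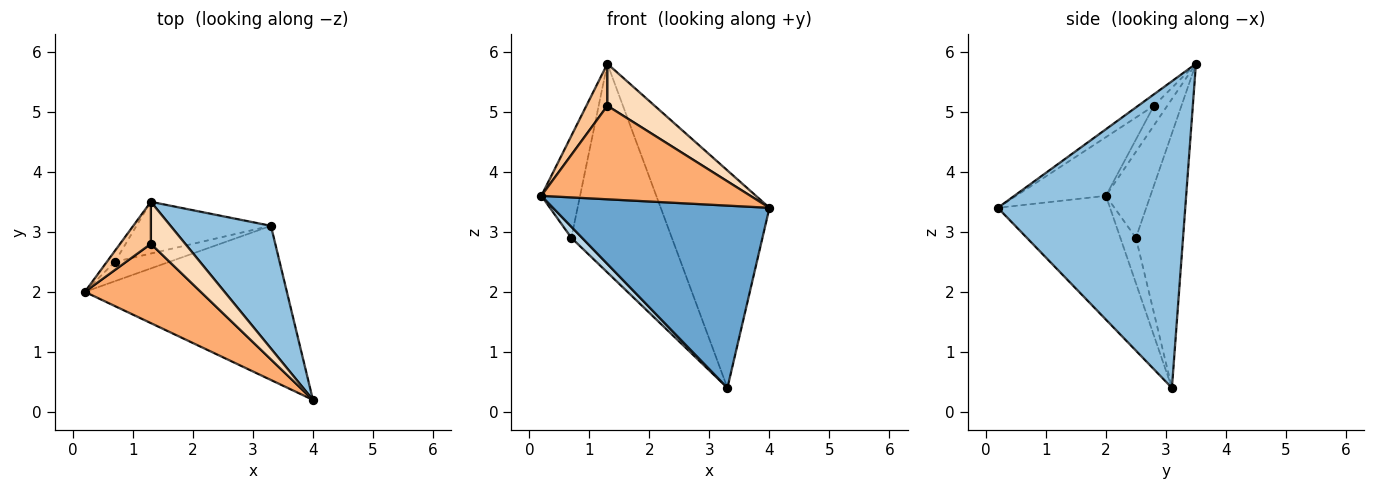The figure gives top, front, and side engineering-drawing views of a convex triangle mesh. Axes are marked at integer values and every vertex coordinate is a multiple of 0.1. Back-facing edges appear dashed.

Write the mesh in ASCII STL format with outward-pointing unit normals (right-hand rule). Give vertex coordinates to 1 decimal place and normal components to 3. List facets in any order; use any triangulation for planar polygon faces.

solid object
 facet normal -0.368 -0.710 -0.600
  outer loop
   vertex 3.3 3.1 0.4
   vertex 4.0 0.2 3.4
   vertex 0.2 2.0 3.6
  endloop
 endfacet
 facet normal 0.832 0.483 0.272
  outer loop
   vertex 1.3 3.5 5.8
   vertex 4.0 0.2 3.4
   vertex 3.3 3.1 0.4
  endloop
 endfacet
 facet normal -0.585 -0.402 -0.705
  outer loop
   vertex 0.7 2.5 2.9
   vertex 3.3 3.1 0.4
   vertex 0.2 2.0 3.6
  endloop
 endfacet
 facet normal -0.753 0.655 -0.070
  outer loop
   vertex 0.7 2.5 2.9
   vertex 0.2 2.0 3.6
   vertex 1.3 3.5 5.8
  endloop
 endfacet
 facet normal -0.414 0.883 -0.219
  outer loop
   vertex 0.7 2.5 2.9
   vertex 1.3 3.5 5.8
   vertex 3.3 3.1 0.4
  endloop
 endfacet
 facet normal -0.311 -0.725 0.615
  outer loop
   vertex 1.3 2.8 5.1
   vertex 0.2 2.0 3.6
   vertex 4.0 0.2 3.4
  endloop
 endfacet
 facet normal -0.410 -0.645 0.645
  outer loop
   vertex 1.3 2.8 5.1
   vertex 1.3 3.5 5.8
   vertex 0.2 2.0 3.6
  endloop
 endfacet
 facet normal -0.229 -0.688 0.688
  outer loop
   vertex 1.3 2.8 5.1
   vertex 4.0 0.2 3.4
   vertex 1.3 3.5 5.8
  endloop
 endfacet
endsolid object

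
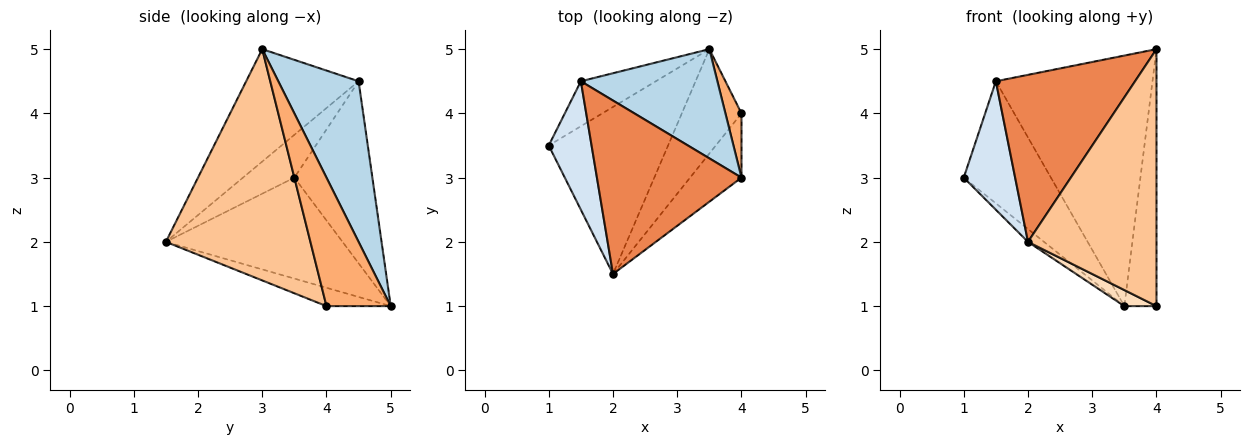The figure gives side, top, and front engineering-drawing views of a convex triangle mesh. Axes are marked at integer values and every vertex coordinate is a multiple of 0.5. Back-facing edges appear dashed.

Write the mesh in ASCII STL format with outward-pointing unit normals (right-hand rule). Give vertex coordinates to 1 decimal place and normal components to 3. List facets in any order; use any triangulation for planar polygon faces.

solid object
 facet normal -0.645 0.059 -0.762
  outer loop
   vertex 2.0 1.5 2.0
   vertex 1.0 3.5 3.0
   vertex 3.5 5.0 1.0
  endloop
 endfacet
 facet normal -0.643 0.719 -0.265
  outer loop
   vertex 1.5 4.5 4.5
   vertex 3.5 5.0 1.0
   vertex 1.0 3.5 3.0
  endloop
 endfacet
 facet normal 0.425 0.830 0.362
  outer loop
   vertex 1.5 4.5 4.5
   vertex 4.0 3.0 5.0
   vertex 3.5 5.0 1.0
  endloop
 endfacet
 facet normal -0.577 -0.577 0.577
  outer loop
   vertex 1.5 4.5 4.5
   vertex 1.0 3.5 3.0
   vertex 2.0 1.5 2.0
  endloop
 endfacet
 facet normal -0.489 -0.605 0.628
  outer loop
   vertex 1.5 4.5 4.5
   vertex 2.0 1.5 2.0
   vertex 4.0 3.0 5.0
  endloop
 endfacet
 facet normal 0.889 0.444 0.111
  outer loop
   vertex 4.0 4.0 1.0
   vertex 3.5 5.0 1.0
   vertex 4.0 3.0 5.0
  endloop
 endfacet
 facet normal 0.737 -0.655 -0.164
  outer loop
   vertex 4.0 4.0 1.0
   vertex 4.0 3.0 5.0
   vertex 2.0 1.5 2.0
  endloop
 endfacet
 facet normal -0.291 -0.145 -0.946
  outer loop
   vertex 4.0 4.0 1.0
   vertex 2.0 1.5 2.0
   vertex 3.5 5.0 1.0
  endloop
 endfacet
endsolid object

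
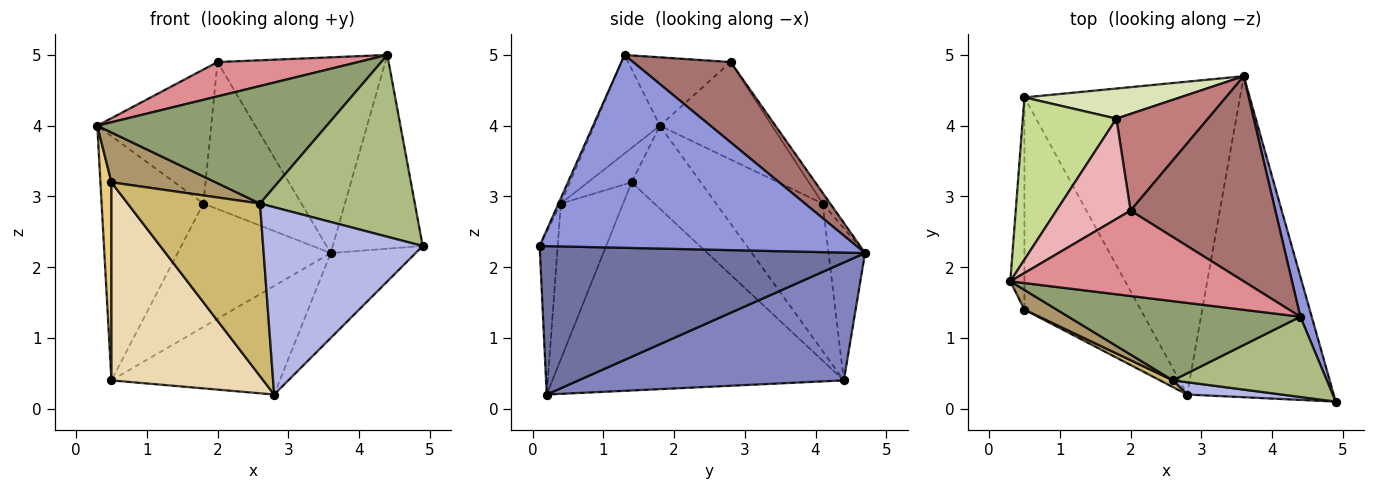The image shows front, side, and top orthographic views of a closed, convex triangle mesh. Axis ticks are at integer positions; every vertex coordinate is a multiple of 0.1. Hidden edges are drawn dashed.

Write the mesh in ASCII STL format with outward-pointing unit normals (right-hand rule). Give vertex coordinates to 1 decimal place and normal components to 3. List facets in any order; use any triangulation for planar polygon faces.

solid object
 facet normal 0.700 0.183 -0.691
  outer loop
   vertex 2.8 0.2 0.2
   vertex 3.6 4.7 2.2
   vertex 4.9 0.1 2.3
  endloop
 endfacet
 facet normal 0.459 0.291 -0.839
  outer loop
   vertex 0.5 4.4 0.4
   vertex 3.6 4.7 2.2
   vertex 2.8 0.2 0.2
  endloop
 endfacet
 facet normal 0.960 0.273 0.057
  outer loop
   vertex 4.4 1.3 5.0
   vertex 4.9 0.1 2.3
   vertex 3.6 4.7 2.2
  endloop
 endfacet
 facet normal -0.112 -0.992 0.065
  outer loop
   vertex 2.6 0.4 2.9
   vertex 2.8 0.2 0.2
   vertex 4.9 0.1 2.3
  endloop
 endfacet
 facet normal -0.231 -0.807 0.544
  outer loop
   vertex 2.6 0.4 2.9
   vertex 4.4 1.3 5.0
   vertex 0.3 1.8 4.0
  endloop
 endfacet
 facet normal -0.014 -0.915 0.404
  outer loop
   vertex 2.6 0.4 2.9
   vertex 4.9 0.1 2.3
   vertex 4.4 1.3 5.0
  endloop
 endfacet
 facet normal -0.657 0.628 0.417
  outer loop
   vertex 1.8 4.1 2.9
   vertex 0.5 4.4 0.4
   vertex 0.3 1.8 4.0
  endloop
 endfacet
 facet normal -0.226 0.946 0.231
  outer loop
   vertex 1.8 4.1 2.9
   vertex 3.6 4.7 2.2
   vertex 0.5 4.4 0.4
  endloop
 endfacet
 facet normal -0.364 -0.866 0.342
  outer loop
   vertex 0.5 1.4 3.2
   vertex 2.6 0.4 2.9
   vertex 0.3 1.8 4.0
  endloop
 endfacet
 facet normal -0.426 -0.904 0.035
  outer loop
   vertex 0.5 1.4 3.2
   vertex 2.8 0.2 0.2
   vertex 2.6 0.4 2.9
  endloop
 endfacet
 facet normal -0.974 -0.155 -0.166
  outer loop
   vertex 0.5 1.4 3.2
   vertex 0.3 1.8 4.0
   vertex 0.5 4.4 0.4
  endloop
 endfacet
 facet normal -0.795 -0.414 -0.444
  outer loop
   vertex 0.5 1.4 3.2
   vertex 0.5 4.4 0.4
   vertex 2.8 0.2 0.2
  endloop
 endfacet
 facet normal 0.372 0.641 0.671
  outer loop
   vertex 2.0 2.8 4.9
   vertex 4.4 1.3 5.0
   vertex 3.6 4.7 2.2
  endloop
 endfacet
 facet normal -0.065 0.834 0.548
  outer loop
   vertex 2.0 2.8 4.9
   vertex 3.6 4.7 2.2
   vertex 1.8 4.1 2.9
  endloop
 endfacet
 facet normal -0.262 -0.360 0.895
  outer loop
   vertex 2.0 2.8 4.9
   vertex 0.3 1.8 4.0
   vertex 4.4 1.3 5.0
  endloop
 endfacet
 facet normal -0.619 0.629 0.471
  outer loop
   vertex 2.0 2.8 4.9
   vertex 1.8 4.1 2.9
   vertex 0.3 1.8 4.0
  endloop
 endfacet
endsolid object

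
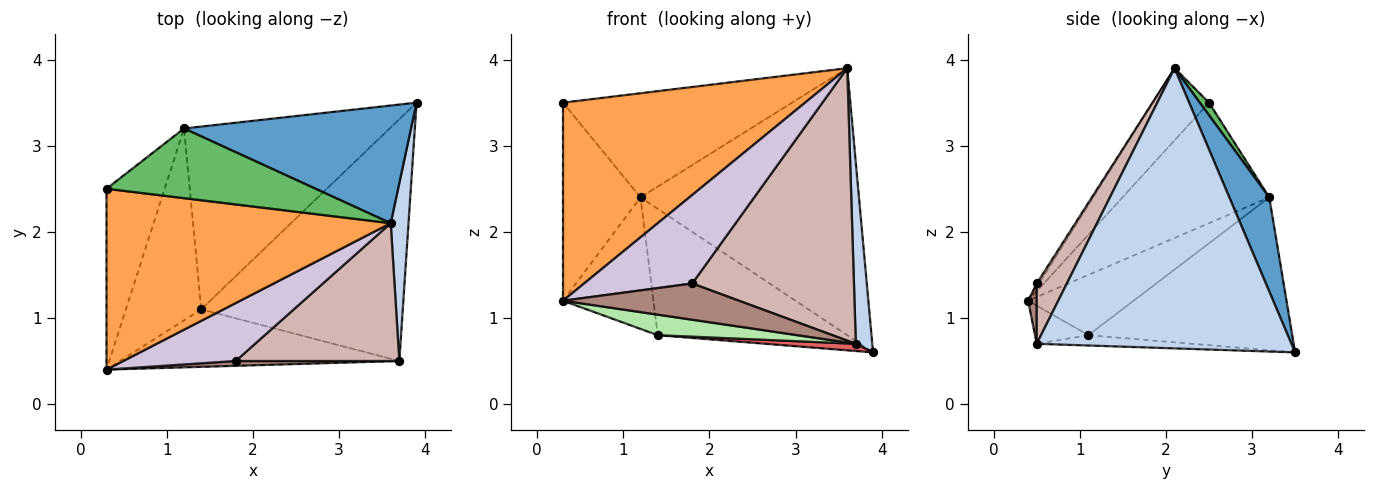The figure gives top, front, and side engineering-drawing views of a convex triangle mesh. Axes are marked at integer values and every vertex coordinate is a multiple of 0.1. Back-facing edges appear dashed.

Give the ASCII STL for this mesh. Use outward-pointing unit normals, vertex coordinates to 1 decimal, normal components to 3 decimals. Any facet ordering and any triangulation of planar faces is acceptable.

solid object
 facet normal 0.165 0.902 0.398
  outer loop
   vertex 1.2 3.2 2.4
   vertex 3.6 2.1 3.9
   vertex 3.9 3.5 0.6
  endloop
 endfacet
 facet normal 0.996 -0.064 0.063
  outer loop
   vertex 3.7 0.5 0.7
   vertex 3.9 3.5 0.6
   vertex 3.6 2.1 3.9
  endloop
 endfacet
 facet normal -0.169 -0.728 0.665
  outer loop
   vertex 0.3 2.5 3.5
   vertex 0.3 0.4 1.2
   vertex 3.6 2.1 3.9
  endloop
 endfacet
 facet normal -0.813 0.430 -0.392
  outer loop
   vertex 0.3 2.5 3.5
   vertex 1.2 3.2 2.4
   vertex 0.3 0.4 1.2
  endloop
 endfacet
 facet normal 0.033 0.831 0.556
  outer loop
   vertex 0.3 2.5 3.5
   vertex 3.6 2.1 3.9
   vertex 1.2 3.2 2.4
  endloop
 endfacet
 facet normal -0.128 -0.333 -0.934
  outer loop
   vertex 1.4 1.1 0.8
   vertex 3.7 0.5 0.7
   vertex 0.3 0.4 1.2
  endloop
 endfacet
 facet normal -0.051 -0.030 -0.998
  outer loop
   vertex 1.4 1.1 0.8
   vertex 3.9 3.5 0.6
   vertex 3.7 0.5 0.7
  endloop
 endfacet
 facet normal -0.551 0.472 -0.688
  outer loop
   vertex 1.4 1.1 0.8
   vertex 0.3 0.4 1.2
   vertex 1.2 3.2 2.4
  endloop
 endfacet
 facet normal -0.522 0.485 -0.702
  outer loop
   vertex 1.4 1.1 0.8
   vertex 1.2 3.2 2.4
   vertex 3.9 3.5 0.6
  endloop
 endfacet
 facet normal -0.017 -0.836 0.548
  outer loop
   vertex 1.8 0.5 1.4
   vertex 3.6 2.1 3.9
   vertex 0.3 0.4 1.2
  endloop
 endfacet
 facet normal 0.048 -0.990 0.132
  outer loop
   vertex 1.8 0.5 1.4
   vertex 0.3 0.4 1.2
   vertex 3.7 0.5 0.7
  endloop
 endfacet
 facet normal 0.164 -0.880 0.445
  outer loop
   vertex 1.8 0.5 1.4
   vertex 3.7 0.5 0.7
   vertex 3.6 2.1 3.9
  endloop
 endfacet
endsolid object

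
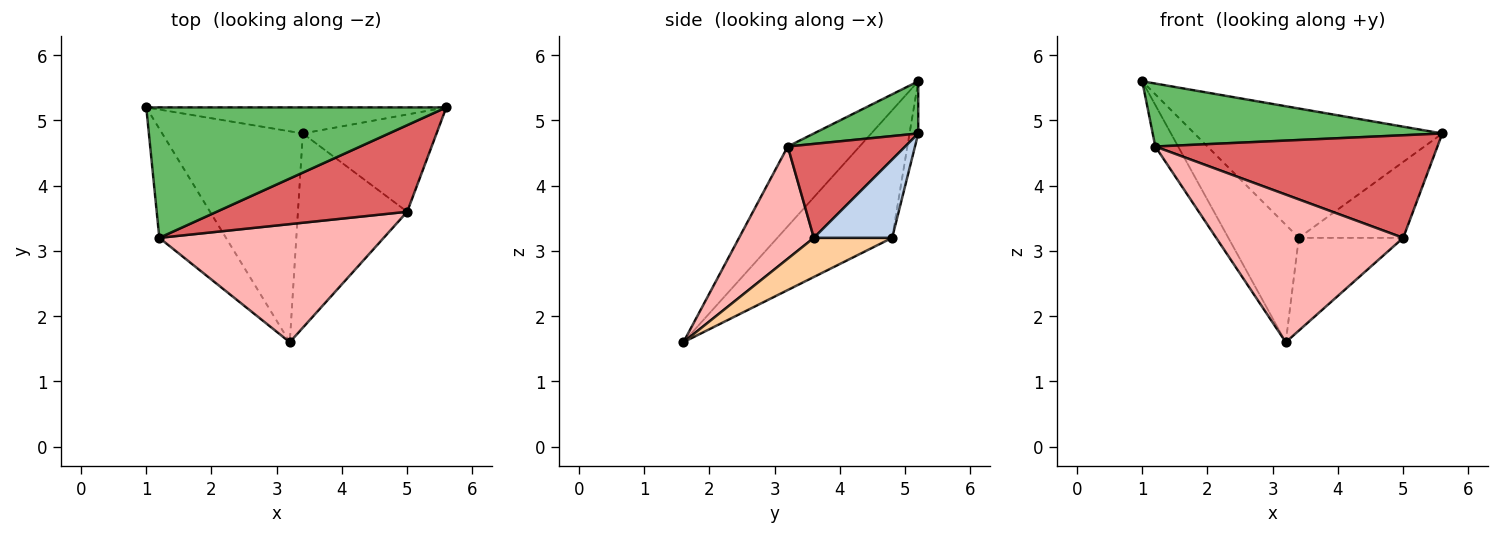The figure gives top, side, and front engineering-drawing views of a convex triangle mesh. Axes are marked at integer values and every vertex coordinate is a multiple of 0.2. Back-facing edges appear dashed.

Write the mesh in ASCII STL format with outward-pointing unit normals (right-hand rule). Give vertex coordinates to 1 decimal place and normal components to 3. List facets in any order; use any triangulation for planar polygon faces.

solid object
 facet normal -0.034 0.980 -0.198
  outer loop
   vertex 3.4 4.8 3.2
   vertex 1.0 5.2 5.6
   vertex 5.6 5.2 4.8
  endloop
 endfacet
 facet normal 0.419 0.559 -0.716
  outer loop
   vertex 3.4 4.8 3.2
   vertex 5.6 5.2 4.8
   vertex 5.0 3.6 3.2
  endloop
 endfacet
 facet normal -0.621 0.381 -0.685
  outer loop
   vertex 3.4 4.8 3.2
   vertex 3.2 1.6 1.6
   vertex 1.0 5.2 5.6
  endloop
 endfacet
 facet normal 0.308 0.410 -0.859
  outer loop
   vertex 3.4 4.8 3.2
   vertex 5.0 3.6 3.2
   vertex 3.2 1.6 1.6
  endloop
 endfacet
 facet normal 0.155 -0.429 0.890
  outer loop
   vertex 1.2 3.2 4.6
   vertex 5.6 5.2 4.8
   vertex 1.0 5.2 5.6
  endloop
 endfacet
 facet normal -0.745 0.237 -0.623
  outer loop
   vertex 1.2 3.2 4.6
   vertex 1.0 5.2 5.6
   vertex 3.2 1.6 1.6
  endloop
 endfacet
 facet normal 0.303 -0.728 0.615
  outer loop
   vertex 1.2 3.2 4.6
   vertex 5.0 3.6 3.2
   vertex 5.6 5.2 4.8
  endloop
 endfacet
 facet normal 0.298 -0.745 0.596
  outer loop
   vertex 1.2 3.2 4.6
   vertex 3.2 1.6 1.6
   vertex 5.0 3.6 3.2
  endloop
 endfacet
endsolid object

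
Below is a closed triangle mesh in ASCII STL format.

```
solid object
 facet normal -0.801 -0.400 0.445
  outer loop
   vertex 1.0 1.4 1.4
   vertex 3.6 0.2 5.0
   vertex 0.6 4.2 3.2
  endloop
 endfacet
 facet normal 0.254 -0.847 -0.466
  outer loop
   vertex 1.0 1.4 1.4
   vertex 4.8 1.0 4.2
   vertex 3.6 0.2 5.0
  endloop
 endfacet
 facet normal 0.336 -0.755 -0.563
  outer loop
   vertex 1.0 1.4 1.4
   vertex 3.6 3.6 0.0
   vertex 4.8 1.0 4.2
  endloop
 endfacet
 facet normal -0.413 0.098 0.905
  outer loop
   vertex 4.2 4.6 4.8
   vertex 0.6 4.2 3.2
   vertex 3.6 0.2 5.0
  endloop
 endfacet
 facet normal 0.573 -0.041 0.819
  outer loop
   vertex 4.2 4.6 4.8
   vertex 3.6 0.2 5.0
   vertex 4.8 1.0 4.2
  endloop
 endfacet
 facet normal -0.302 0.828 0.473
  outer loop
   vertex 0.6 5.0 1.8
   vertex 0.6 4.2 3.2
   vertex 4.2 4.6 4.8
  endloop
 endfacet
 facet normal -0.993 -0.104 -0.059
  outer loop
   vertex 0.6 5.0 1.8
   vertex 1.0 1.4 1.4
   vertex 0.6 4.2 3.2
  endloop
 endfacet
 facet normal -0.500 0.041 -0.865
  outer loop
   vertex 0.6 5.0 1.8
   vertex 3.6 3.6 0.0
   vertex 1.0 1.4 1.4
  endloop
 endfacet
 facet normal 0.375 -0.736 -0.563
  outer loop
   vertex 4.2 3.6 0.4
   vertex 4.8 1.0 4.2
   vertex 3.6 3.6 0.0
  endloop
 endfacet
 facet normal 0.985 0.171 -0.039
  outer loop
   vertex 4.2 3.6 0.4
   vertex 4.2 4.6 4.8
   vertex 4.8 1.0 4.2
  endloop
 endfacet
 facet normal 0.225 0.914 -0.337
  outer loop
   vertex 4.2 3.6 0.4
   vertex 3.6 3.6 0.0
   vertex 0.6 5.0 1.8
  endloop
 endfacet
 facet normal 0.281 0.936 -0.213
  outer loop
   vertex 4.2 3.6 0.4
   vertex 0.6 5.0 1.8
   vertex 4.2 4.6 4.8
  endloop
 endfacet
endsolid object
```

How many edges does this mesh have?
18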